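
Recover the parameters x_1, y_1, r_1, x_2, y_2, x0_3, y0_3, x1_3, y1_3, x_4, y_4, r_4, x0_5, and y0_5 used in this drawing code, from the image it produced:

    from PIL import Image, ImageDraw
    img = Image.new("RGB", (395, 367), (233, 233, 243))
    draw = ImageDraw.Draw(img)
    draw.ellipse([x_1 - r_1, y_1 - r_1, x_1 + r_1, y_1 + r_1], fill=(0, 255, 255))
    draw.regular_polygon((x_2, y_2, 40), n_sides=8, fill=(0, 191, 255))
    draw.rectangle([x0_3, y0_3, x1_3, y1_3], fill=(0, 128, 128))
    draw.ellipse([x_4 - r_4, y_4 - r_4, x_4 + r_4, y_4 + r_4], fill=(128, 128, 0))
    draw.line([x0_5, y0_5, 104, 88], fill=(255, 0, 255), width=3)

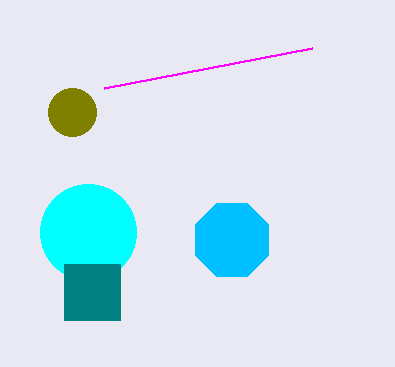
x_1 = 88; y_1 = 232; r_1 = 48; x_2 = 232; y_2 = 240; x0_3 = 64; y0_3 = 264; x1_3 = 120; y1_3 = 320; x_4 = 72; y_4 = 112; r_4 = 24; x0_5 = 312; y0_5 = 48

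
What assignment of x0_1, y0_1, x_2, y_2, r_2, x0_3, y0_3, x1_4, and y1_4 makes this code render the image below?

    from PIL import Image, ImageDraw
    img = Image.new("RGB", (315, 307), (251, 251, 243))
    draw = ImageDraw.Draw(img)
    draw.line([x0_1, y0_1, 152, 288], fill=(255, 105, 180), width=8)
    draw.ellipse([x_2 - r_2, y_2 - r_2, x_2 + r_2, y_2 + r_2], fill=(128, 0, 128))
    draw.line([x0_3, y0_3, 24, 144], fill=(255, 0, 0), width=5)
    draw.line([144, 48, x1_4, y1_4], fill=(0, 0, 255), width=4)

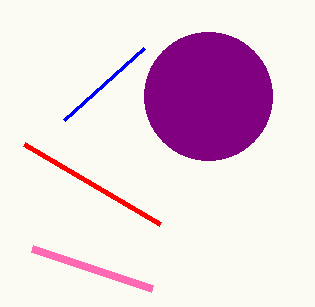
x0_1 = 32, y0_1 = 248, x_2 = 208, y_2 = 96, r_2 = 64, x0_3 = 160, y0_3 = 224, x1_4 = 64, y1_4 = 120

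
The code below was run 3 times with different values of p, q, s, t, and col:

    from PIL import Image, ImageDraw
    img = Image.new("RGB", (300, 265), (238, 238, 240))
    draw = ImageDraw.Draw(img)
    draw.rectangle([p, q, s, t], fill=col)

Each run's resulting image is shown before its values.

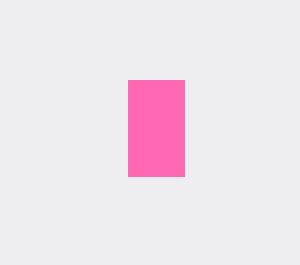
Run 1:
p = 128; q = 80; s = 184; t = 176; col = 'hotpink'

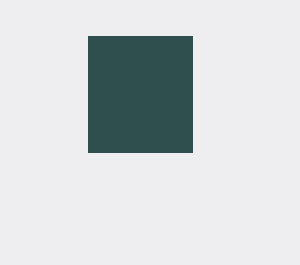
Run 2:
p = 88
q = 36
s = 192
t = 152
col = 'darkslategray'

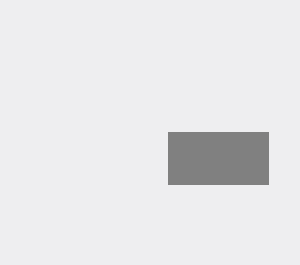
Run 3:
p = 168
q = 132
s = 268
t = 184
col = 'gray'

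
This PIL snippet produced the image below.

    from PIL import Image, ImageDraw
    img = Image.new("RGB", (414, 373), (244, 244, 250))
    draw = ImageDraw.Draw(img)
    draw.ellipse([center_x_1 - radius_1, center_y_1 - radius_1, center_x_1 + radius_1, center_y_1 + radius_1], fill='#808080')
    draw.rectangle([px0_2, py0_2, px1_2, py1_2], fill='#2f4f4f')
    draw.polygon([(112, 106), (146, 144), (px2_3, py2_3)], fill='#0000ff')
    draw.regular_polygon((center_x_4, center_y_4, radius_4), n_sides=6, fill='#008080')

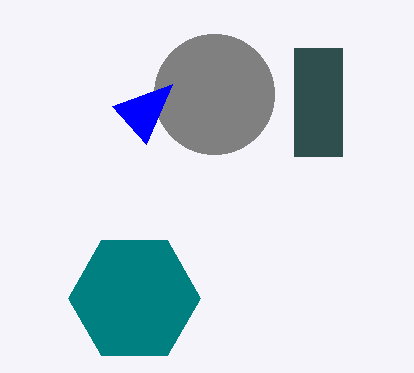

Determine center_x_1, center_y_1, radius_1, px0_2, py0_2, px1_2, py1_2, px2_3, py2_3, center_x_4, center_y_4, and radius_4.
center_x_1 = 214; center_y_1 = 94; radius_1 = 60; px0_2 = 294; py0_2 = 48; px1_2 = 342; py1_2 = 156; px2_3 = 172; py2_3 = 84; center_x_4 = 134; center_y_4 = 298; radius_4 = 66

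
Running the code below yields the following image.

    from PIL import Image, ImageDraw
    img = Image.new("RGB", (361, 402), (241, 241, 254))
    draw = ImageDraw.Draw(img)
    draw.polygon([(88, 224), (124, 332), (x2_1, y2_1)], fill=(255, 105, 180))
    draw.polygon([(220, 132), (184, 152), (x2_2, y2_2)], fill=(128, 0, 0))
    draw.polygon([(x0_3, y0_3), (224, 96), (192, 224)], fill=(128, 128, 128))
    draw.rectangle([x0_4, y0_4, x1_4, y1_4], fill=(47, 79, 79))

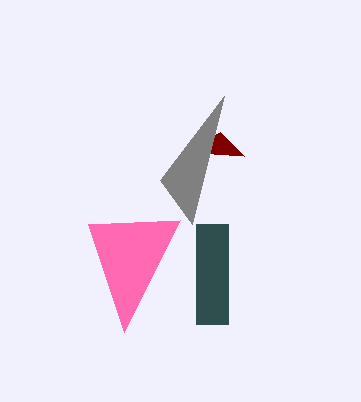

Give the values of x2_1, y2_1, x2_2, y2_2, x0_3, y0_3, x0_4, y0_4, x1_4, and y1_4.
x2_1 = 180; y2_1 = 220; x2_2 = 244; y2_2 = 156; x0_3 = 160; y0_3 = 180; x0_4 = 196; y0_4 = 224; x1_4 = 228; y1_4 = 324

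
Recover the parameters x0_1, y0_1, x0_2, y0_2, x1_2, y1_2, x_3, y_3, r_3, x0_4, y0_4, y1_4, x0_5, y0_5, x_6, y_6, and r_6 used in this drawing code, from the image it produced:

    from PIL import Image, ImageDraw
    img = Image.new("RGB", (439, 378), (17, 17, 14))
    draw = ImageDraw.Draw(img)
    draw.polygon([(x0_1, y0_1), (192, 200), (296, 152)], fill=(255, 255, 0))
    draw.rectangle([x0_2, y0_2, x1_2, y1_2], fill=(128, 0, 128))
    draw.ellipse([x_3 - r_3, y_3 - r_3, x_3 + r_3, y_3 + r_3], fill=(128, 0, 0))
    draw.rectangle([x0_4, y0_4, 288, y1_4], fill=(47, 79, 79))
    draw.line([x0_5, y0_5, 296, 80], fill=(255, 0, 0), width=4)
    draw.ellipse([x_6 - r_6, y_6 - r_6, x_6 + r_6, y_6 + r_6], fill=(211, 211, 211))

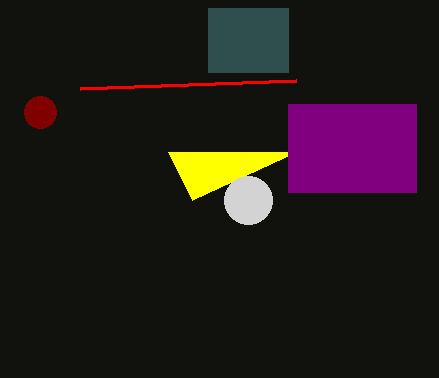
x0_1 = 168; y0_1 = 152; x0_2 = 288; y0_2 = 104; x1_2 = 416; y1_2 = 192; x_3 = 40; y_3 = 112; r_3 = 16; x0_4 = 208; y0_4 = 8; y1_4 = 72; x0_5 = 80; y0_5 = 88; x_6 = 248; y_6 = 200; r_6 = 24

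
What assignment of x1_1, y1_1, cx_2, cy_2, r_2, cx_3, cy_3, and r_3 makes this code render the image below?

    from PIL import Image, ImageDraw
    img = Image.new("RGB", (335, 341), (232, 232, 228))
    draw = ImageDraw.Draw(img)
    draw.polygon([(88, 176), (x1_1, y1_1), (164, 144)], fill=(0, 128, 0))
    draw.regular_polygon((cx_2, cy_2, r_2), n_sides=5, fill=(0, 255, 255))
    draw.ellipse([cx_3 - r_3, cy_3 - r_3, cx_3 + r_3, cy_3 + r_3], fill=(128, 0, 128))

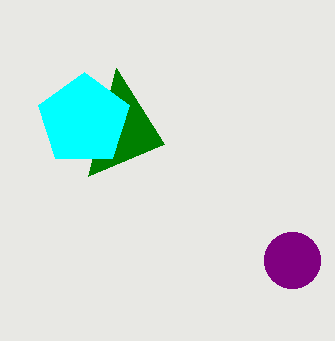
x1_1 = 116
y1_1 = 68
cx_2 = 84
cy_2 = 120
r_2 = 48
cx_3 = 292
cy_3 = 260
r_3 = 28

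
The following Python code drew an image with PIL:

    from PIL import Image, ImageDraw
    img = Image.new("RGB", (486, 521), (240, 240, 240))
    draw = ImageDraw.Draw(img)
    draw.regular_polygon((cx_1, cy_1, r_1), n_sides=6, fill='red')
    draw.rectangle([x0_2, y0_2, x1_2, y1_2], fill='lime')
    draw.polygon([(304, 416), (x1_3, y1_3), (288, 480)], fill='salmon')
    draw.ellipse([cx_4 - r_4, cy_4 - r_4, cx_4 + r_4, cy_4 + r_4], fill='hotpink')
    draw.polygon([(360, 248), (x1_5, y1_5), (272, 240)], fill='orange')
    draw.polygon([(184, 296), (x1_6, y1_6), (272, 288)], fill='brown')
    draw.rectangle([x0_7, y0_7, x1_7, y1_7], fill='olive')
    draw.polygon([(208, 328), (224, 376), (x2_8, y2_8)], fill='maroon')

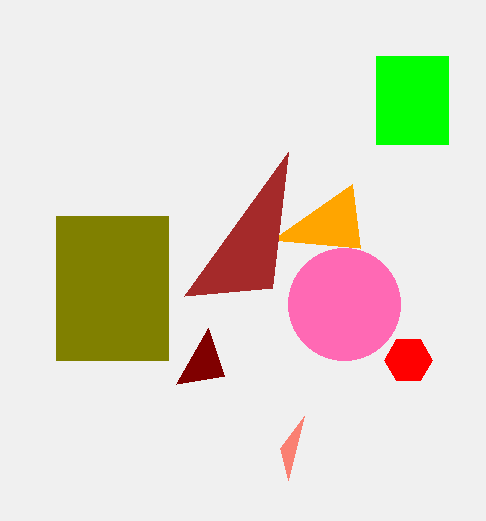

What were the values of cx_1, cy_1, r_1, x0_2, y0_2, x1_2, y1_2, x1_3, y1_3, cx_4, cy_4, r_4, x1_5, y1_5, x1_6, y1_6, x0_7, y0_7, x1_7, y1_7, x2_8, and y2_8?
cx_1 = 408, cy_1 = 360, r_1 = 24, x0_2 = 376, y0_2 = 56, x1_2 = 448, y1_2 = 144, x1_3 = 280, y1_3 = 448, cx_4 = 344, cy_4 = 304, r_4 = 56, x1_5 = 352, y1_5 = 184, x1_6 = 288, y1_6 = 152, x0_7 = 56, y0_7 = 216, x1_7 = 168, y1_7 = 360, x2_8 = 176, y2_8 = 384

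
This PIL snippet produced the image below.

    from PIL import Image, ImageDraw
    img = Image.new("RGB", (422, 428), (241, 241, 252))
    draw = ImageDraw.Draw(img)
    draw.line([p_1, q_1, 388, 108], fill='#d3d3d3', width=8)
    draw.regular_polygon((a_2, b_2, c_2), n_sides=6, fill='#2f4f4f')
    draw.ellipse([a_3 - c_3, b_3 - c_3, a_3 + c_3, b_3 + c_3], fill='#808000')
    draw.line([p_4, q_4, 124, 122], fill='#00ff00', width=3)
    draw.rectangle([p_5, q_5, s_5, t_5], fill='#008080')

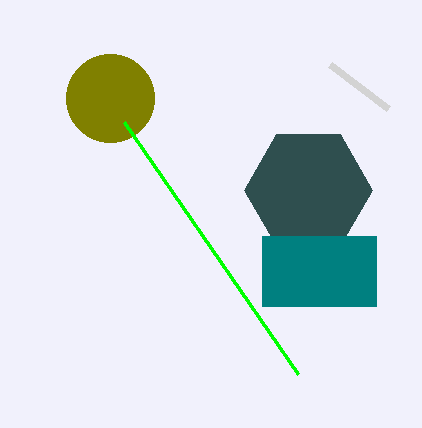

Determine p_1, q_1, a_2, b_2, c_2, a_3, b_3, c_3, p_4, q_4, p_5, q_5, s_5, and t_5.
p_1 = 330, q_1 = 64, a_2 = 308, b_2 = 190, c_2 = 64, a_3 = 110, b_3 = 98, c_3 = 44, p_4 = 298, q_4 = 374, p_5 = 262, q_5 = 236, s_5 = 376, t_5 = 306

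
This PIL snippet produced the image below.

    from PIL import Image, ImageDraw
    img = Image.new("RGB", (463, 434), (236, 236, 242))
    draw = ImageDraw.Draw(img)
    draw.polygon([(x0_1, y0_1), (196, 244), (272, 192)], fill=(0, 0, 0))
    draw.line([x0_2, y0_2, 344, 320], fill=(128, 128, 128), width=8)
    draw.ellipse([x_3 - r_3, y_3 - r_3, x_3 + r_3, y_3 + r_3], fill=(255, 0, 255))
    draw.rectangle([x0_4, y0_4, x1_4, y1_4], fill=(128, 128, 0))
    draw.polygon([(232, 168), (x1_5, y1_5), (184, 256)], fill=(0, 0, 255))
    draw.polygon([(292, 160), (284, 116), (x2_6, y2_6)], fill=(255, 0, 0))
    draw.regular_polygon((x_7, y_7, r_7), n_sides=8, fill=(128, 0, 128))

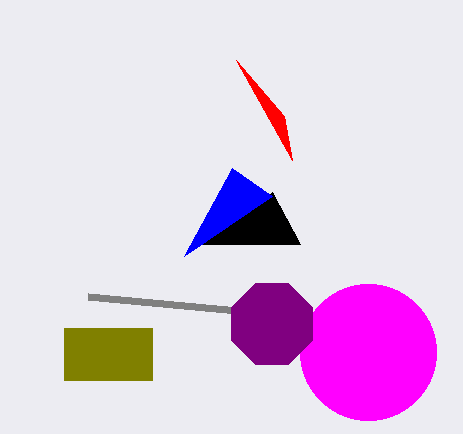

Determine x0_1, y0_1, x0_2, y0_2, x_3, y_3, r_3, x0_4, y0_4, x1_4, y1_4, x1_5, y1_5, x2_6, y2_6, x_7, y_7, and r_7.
x0_1 = 300; y0_1 = 244; x0_2 = 88; y0_2 = 296; x_3 = 368; y_3 = 352; r_3 = 68; x0_4 = 64; y0_4 = 328; x1_4 = 152; y1_4 = 380; x1_5 = 272; y1_5 = 196; x2_6 = 236; y2_6 = 60; x_7 = 272; y_7 = 324; r_7 = 44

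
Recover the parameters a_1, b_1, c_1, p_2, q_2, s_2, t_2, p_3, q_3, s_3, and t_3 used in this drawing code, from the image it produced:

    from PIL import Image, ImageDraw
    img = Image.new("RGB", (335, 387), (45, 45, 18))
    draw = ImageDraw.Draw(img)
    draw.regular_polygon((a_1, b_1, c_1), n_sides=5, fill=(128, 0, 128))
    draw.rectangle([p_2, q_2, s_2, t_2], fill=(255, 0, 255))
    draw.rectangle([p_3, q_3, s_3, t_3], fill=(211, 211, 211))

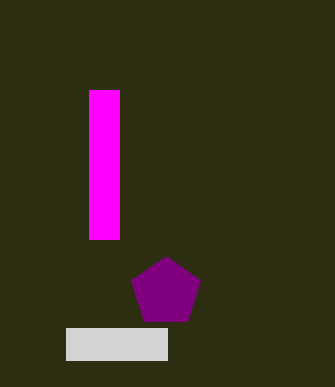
a_1 = 166; b_1 = 292; c_1 = 36; p_2 = 89; q_2 = 90; s_2 = 119; t_2 = 239; p_3 = 66; q_3 = 328; s_3 = 167; t_3 = 360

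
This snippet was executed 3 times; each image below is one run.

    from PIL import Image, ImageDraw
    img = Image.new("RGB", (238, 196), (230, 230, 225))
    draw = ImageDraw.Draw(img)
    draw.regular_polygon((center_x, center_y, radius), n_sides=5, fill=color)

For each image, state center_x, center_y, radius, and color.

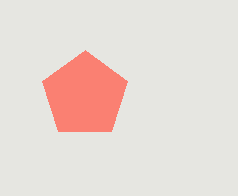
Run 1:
center_x = 85; center_y = 95; radius = 45; color = 'salmon'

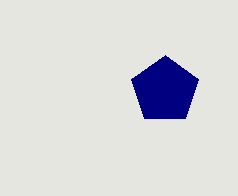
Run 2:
center_x = 165; center_y = 90; radius = 35; color = 'navy'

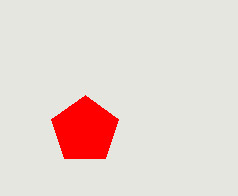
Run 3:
center_x = 85; center_y = 130; radius = 35; color = 'red'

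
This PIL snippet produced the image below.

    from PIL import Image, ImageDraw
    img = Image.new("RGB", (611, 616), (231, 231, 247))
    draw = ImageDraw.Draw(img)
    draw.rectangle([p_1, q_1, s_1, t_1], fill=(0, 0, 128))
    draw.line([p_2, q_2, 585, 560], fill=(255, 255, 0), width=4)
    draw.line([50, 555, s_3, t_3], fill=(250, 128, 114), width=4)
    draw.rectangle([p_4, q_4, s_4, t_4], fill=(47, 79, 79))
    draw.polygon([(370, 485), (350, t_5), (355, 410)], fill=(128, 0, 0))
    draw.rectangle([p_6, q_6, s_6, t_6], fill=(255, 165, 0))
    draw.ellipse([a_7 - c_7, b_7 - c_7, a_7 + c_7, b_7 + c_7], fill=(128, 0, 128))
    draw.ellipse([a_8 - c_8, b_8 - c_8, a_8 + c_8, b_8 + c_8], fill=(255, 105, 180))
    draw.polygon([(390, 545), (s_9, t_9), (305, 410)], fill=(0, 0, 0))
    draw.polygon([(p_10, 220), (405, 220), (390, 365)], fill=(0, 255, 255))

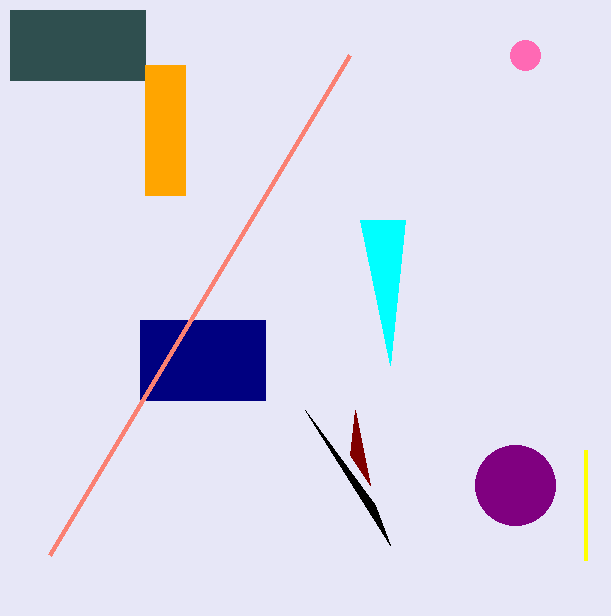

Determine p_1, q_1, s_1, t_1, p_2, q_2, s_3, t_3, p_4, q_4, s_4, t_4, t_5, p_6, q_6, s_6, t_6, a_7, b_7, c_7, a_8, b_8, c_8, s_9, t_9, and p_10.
p_1 = 140, q_1 = 320, s_1 = 265, t_1 = 400, p_2 = 585, q_2 = 450, s_3 = 350, t_3 = 55, p_4 = 10, q_4 = 10, s_4 = 145, t_4 = 80, t_5 = 455, p_6 = 145, q_6 = 65, s_6 = 185, t_6 = 195, a_7 = 515, b_7 = 485, c_7 = 40, a_8 = 525, b_8 = 55, c_8 = 15, s_9 = 375, t_9 = 505, p_10 = 360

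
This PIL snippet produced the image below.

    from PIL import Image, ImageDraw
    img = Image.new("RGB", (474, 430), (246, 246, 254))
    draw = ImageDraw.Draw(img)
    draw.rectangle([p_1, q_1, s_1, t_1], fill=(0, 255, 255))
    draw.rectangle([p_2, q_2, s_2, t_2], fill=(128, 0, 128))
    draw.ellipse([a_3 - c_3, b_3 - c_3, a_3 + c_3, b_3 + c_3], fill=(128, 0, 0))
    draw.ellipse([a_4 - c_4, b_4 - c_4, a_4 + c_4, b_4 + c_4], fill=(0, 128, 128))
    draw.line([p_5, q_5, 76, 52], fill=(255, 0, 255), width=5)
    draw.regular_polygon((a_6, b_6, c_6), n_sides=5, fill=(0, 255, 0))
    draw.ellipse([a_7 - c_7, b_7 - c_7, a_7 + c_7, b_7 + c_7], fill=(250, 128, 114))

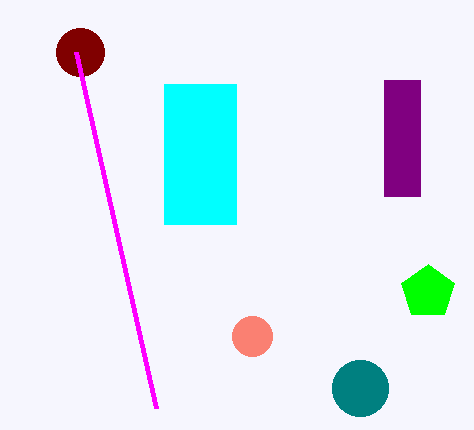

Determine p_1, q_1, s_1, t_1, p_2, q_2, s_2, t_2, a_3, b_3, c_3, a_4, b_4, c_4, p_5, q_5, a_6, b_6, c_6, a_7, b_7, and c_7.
p_1 = 164
q_1 = 84
s_1 = 236
t_1 = 224
p_2 = 384
q_2 = 80
s_2 = 420
t_2 = 196
a_3 = 80
b_3 = 52
c_3 = 24
a_4 = 360
b_4 = 388
c_4 = 28
p_5 = 156
q_5 = 408
a_6 = 428
b_6 = 292
c_6 = 28
a_7 = 252
b_7 = 336
c_7 = 20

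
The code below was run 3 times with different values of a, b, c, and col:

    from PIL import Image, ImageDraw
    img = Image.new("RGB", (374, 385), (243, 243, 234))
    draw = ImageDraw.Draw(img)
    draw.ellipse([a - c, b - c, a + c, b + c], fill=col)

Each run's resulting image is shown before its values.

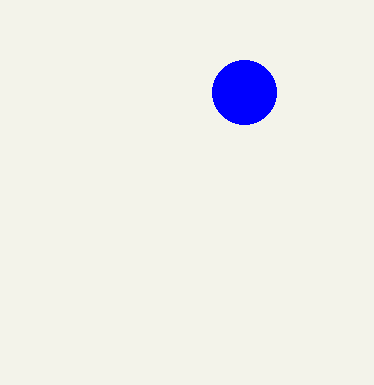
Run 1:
a = 244, b = 92, c = 32, col = 'blue'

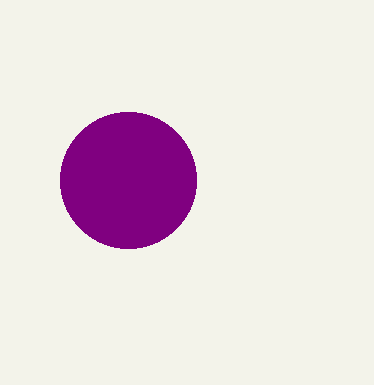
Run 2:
a = 128, b = 180, c = 68, col = 'purple'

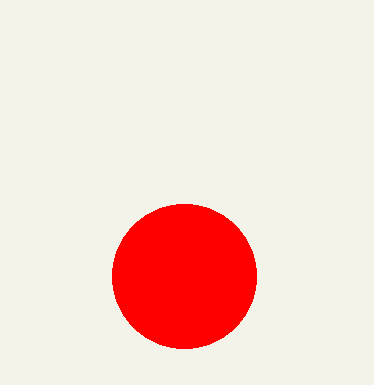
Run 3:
a = 184
b = 276
c = 72
col = 'red'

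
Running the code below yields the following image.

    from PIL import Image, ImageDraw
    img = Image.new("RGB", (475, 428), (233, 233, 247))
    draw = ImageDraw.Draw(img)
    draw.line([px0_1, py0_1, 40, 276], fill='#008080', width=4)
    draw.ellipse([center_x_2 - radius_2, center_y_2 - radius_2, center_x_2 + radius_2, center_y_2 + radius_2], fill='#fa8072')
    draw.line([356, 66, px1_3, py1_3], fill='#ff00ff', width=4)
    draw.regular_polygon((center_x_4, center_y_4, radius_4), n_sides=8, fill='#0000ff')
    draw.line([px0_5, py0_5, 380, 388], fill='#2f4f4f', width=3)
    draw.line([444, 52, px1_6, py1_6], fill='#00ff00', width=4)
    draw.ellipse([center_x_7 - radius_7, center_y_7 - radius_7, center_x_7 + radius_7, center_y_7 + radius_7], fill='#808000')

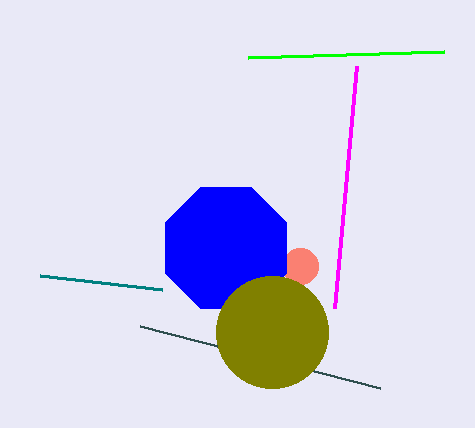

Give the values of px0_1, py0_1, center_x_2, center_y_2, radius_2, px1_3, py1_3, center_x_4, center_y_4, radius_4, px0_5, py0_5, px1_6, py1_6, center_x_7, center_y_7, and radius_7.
px0_1 = 162; py0_1 = 290; center_x_2 = 300; center_y_2 = 266; radius_2 = 18; px1_3 = 334; py1_3 = 308; center_x_4 = 226; center_y_4 = 248; radius_4 = 66; px0_5 = 140; py0_5 = 326; px1_6 = 248; py1_6 = 58; center_x_7 = 272; center_y_7 = 332; radius_7 = 56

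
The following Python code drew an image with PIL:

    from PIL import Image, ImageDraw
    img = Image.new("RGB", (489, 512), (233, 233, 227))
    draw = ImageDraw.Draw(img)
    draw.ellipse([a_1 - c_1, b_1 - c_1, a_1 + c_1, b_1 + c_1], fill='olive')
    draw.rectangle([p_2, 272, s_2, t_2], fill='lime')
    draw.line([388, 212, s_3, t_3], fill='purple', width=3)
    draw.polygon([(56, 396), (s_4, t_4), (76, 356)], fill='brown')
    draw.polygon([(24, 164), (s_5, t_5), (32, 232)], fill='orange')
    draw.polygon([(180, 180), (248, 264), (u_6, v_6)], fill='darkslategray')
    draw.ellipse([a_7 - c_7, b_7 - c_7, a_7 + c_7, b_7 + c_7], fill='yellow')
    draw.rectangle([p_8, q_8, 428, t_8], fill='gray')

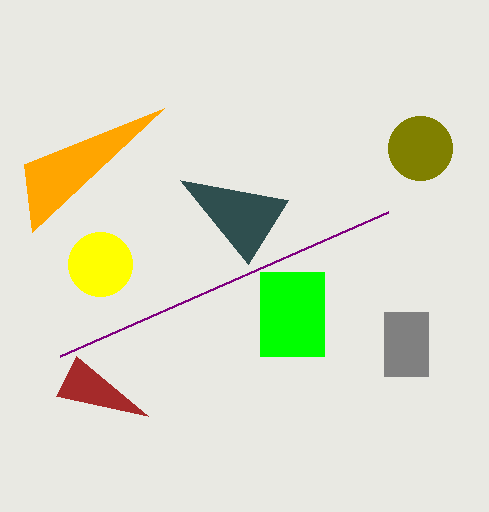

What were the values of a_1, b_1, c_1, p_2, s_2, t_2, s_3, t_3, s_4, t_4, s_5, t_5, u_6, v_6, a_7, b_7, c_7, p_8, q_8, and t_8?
a_1 = 420; b_1 = 148; c_1 = 32; p_2 = 260; s_2 = 324; t_2 = 356; s_3 = 60; t_3 = 356; s_4 = 148; t_4 = 416; s_5 = 164; t_5 = 108; u_6 = 288; v_6 = 200; a_7 = 100; b_7 = 264; c_7 = 32; p_8 = 384; q_8 = 312; t_8 = 376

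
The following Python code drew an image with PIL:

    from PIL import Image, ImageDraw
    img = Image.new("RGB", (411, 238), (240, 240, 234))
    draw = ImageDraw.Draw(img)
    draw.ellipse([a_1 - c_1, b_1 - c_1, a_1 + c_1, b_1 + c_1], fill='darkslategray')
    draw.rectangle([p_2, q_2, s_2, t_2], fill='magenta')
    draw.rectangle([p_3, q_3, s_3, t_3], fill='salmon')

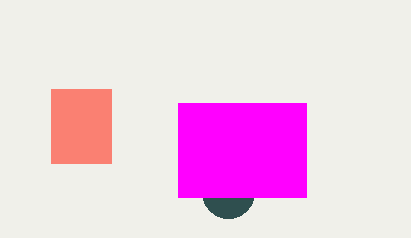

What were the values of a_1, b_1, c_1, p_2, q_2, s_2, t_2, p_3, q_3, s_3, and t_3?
a_1 = 228
b_1 = 192
c_1 = 26
p_2 = 178
q_2 = 103
s_2 = 306
t_2 = 197
p_3 = 51
q_3 = 89
s_3 = 111
t_3 = 163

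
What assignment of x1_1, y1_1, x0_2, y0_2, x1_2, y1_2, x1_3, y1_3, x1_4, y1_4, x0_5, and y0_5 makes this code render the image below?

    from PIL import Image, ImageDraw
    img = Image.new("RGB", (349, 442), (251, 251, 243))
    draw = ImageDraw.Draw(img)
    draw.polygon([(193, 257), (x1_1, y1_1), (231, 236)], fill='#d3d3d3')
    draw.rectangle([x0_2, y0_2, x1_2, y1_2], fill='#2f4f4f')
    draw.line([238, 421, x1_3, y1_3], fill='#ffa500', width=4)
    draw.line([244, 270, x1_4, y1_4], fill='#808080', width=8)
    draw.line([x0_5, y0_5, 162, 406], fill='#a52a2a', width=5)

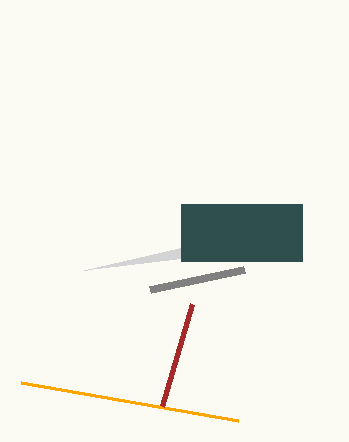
x1_1 = 84; y1_1 = 270; x0_2 = 181; y0_2 = 204; x1_2 = 302; y1_2 = 261; x1_3 = 21; y1_3 = 383; x1_4 = 150; y1_4 = 290; x0_5 = 192; y0_5 = 304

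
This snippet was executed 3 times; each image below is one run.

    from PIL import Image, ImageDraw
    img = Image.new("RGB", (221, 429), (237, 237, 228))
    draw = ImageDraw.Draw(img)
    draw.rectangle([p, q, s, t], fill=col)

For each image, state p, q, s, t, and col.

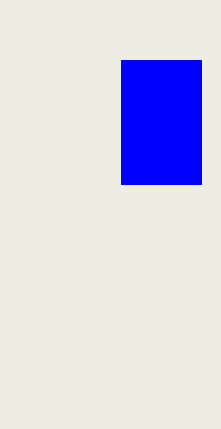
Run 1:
p = 121; q = 60; s = 201; t = 184; col = 'blue'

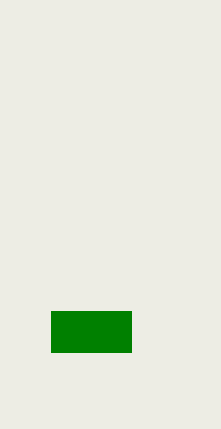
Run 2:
p = 51; q = 311; s = 131; t = 352; col = 'green'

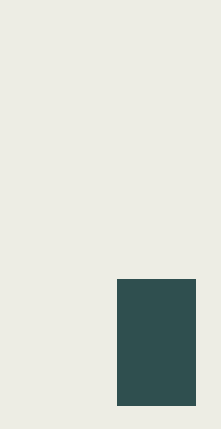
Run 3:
p = 117, q = 279, s = 195, t = 405, col = 'darkslategray'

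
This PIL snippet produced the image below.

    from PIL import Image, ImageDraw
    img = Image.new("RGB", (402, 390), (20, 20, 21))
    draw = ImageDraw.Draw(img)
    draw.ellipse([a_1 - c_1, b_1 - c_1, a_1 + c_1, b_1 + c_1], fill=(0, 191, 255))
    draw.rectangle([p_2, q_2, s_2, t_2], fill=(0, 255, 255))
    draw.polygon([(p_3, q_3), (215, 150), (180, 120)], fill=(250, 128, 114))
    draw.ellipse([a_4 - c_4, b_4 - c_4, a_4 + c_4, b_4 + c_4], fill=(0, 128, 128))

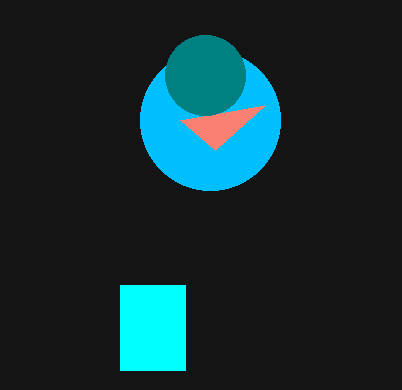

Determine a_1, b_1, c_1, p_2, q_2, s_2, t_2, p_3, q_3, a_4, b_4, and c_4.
a_1 = 210, b_1 = 120, c_1 = 70, p_2 = 120, q_2 = 285, s_2 = 185, t_2 = 370, p_3 = 265, q_3 = 105, a_4 = 205, b_4 = 75, c_4 = 40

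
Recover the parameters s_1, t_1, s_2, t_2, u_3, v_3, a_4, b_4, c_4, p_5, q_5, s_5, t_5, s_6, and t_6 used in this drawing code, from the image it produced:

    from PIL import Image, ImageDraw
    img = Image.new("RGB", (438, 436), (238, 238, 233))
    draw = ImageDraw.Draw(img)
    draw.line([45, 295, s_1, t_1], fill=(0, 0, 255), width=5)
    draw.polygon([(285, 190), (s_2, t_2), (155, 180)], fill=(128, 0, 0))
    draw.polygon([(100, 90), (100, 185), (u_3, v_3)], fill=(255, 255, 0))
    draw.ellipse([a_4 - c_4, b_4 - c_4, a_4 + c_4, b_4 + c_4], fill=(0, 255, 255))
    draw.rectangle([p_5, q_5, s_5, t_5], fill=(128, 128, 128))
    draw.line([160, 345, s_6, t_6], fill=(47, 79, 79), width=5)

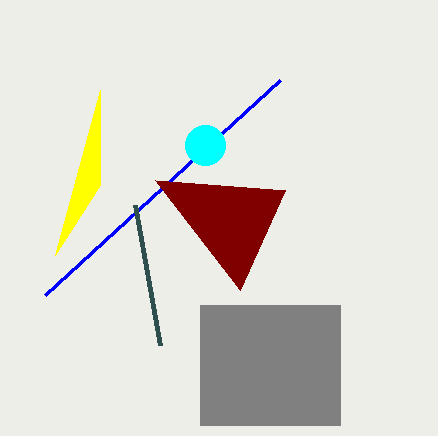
s_1 = 280, t_1 = 80, s_2 = 240, t_2 = 290, u_3 = 55, v_3 = 255, a_4 = 205, b_4 = 145, c_4 = 20, p_5 = 200, q_5 = 305, s_5 = 340, t_5 = 425, s_6 = 135, t_6 = 205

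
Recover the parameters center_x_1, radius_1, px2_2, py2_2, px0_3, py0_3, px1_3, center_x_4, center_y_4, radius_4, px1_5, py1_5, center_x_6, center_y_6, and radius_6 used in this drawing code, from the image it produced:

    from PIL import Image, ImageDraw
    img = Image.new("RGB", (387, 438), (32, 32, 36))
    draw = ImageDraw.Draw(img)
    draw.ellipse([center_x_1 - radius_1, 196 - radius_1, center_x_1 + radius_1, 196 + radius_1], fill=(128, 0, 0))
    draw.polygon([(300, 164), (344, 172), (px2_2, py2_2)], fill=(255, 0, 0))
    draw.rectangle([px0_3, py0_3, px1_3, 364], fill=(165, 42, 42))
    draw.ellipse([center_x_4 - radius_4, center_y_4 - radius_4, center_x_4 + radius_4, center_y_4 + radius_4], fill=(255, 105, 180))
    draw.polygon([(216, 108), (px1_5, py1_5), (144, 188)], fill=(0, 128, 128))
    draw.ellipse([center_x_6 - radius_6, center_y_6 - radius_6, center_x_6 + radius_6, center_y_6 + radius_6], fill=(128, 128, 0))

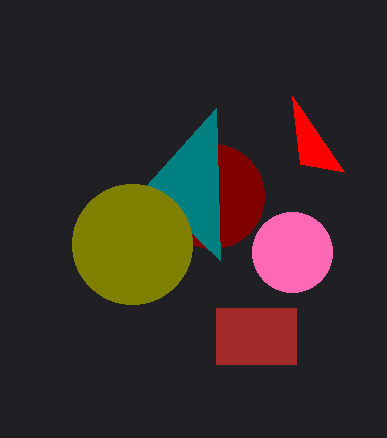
center_x_1 = 212, radius_1 = 52, px2_2 = 292, py2_2 = 96, px0_3 = 216, py0_3 = 308, px1_3 = 296, center_x_4 = 292, center_y_4 = 252, radius_4 = 40, px1_5 = 220, py1_5 = 260, center_x_6 = 132, center_y_6 = 244, radius_6 = 60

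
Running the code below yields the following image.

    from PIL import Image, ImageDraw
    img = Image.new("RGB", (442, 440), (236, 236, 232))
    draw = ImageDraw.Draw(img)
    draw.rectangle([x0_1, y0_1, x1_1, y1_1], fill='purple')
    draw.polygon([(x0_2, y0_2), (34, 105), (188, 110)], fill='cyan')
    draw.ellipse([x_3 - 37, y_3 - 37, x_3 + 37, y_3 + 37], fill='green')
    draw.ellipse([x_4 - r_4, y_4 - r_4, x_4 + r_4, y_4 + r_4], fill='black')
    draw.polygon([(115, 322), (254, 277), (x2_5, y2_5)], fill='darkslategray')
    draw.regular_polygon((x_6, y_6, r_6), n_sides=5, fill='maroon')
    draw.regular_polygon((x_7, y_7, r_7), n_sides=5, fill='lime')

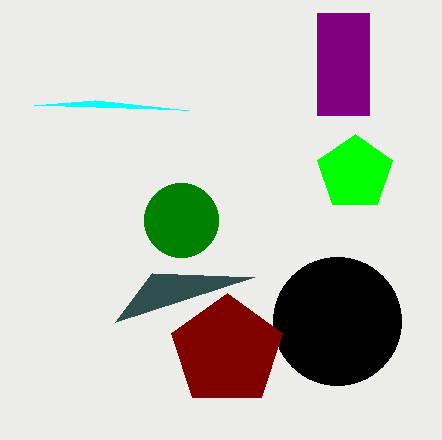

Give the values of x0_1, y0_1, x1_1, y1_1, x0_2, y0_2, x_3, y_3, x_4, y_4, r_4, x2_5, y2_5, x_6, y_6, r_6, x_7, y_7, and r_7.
x0_1 = 317
y0_1 = 13
x1_1 = 369
y1_1 = 115
x0_2 = 95
y0_2 = 100
x_3 = 181
y_3 = 220
x_4 = 337
y_4 = 321
r_4 = 64
x2_5 = 152
y2_5 = 273
x_6 = 227
y_6 = 351
r_6 = 58
x_7 = 355
y_7 = 173
r_7 = 39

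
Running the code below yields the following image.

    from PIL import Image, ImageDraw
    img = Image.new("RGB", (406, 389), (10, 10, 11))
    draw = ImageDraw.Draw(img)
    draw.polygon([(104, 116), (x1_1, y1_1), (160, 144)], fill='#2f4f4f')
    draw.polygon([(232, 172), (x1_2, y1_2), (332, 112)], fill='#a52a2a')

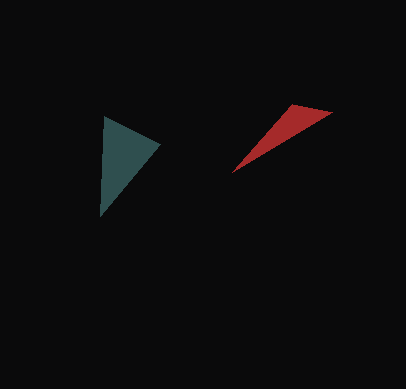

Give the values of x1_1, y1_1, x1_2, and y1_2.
x1_1 = 100, y1_1 = 216, x1_2 = 292, y1_2 = 104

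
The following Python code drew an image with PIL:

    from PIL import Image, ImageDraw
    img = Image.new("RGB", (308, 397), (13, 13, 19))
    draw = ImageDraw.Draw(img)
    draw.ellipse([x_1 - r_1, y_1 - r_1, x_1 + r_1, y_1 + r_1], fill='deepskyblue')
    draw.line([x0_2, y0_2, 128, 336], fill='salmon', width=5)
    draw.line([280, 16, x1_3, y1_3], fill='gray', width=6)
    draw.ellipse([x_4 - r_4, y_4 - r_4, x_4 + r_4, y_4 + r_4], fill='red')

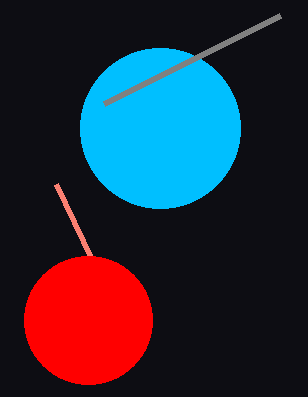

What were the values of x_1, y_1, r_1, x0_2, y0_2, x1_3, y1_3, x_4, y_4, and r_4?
x_1 = 160, y_1 = 128, r_1 = 80, x0_2 = 56, y0_2 = 184, x1_3 = 104, y1_3 = 104, x_4 = 88, y_4 = 320, r_4 = 64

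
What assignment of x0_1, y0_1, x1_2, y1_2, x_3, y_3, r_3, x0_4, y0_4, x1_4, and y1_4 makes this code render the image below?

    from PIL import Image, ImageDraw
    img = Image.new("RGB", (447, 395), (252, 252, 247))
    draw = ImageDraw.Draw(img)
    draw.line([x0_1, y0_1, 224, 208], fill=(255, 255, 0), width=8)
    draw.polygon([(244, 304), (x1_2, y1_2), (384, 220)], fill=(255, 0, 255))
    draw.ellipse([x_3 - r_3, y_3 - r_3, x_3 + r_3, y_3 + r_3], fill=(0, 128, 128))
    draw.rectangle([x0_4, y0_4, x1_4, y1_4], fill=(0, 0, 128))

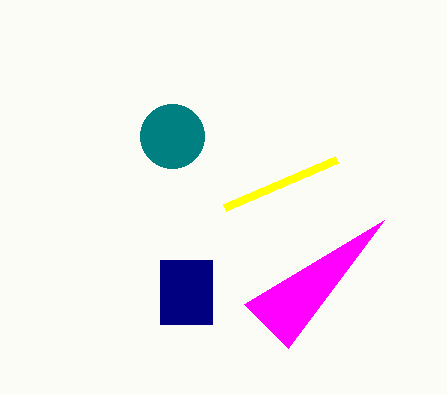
x0_1 = 336
y0_1 = 160
x1_2 = 288
y1_2 = 348
x_3 = 172
y_3 = 136
r_3 = 32
x0_4 = 160
y0_4 = 260
x1_4 = 212
y1_4 = 324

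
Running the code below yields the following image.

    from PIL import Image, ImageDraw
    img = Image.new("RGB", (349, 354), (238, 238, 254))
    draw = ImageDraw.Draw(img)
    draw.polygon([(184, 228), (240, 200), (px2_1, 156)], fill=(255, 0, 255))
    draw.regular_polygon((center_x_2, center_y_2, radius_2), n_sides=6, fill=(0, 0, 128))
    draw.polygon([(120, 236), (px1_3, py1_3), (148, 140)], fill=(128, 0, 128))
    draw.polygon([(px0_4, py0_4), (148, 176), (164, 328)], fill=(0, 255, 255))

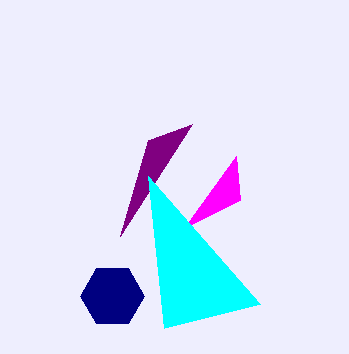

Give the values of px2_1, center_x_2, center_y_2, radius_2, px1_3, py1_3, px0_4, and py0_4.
px2_1 = 236
center_x_2 = 112
center_y_2 = 296
radius_2 = 32
px1_3 = 192
py1_3 = 124
px0_4 = 260
py0_4 = 304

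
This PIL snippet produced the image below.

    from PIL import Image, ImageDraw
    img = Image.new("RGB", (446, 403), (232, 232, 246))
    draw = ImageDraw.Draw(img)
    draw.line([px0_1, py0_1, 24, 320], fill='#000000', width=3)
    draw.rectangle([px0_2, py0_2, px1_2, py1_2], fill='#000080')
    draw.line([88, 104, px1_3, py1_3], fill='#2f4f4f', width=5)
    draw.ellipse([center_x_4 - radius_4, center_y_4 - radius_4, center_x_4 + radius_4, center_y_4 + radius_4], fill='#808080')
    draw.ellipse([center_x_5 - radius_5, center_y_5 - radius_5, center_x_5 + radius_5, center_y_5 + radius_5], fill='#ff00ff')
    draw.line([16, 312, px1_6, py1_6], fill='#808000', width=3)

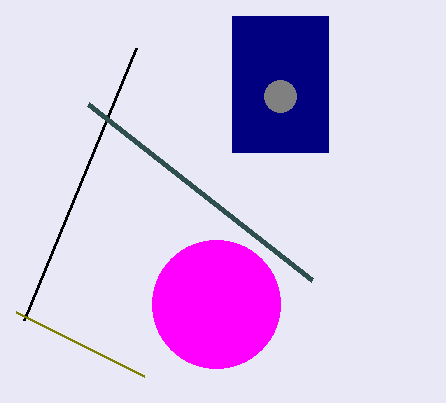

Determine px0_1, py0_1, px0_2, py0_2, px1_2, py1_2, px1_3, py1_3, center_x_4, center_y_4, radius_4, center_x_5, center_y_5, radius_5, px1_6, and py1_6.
px0_1 = 136
py0_1 = 48
px0_2 = 232
py0_2 = 16
px1_2 = 328
py1_2 = 152
px1_3 = 312
py1_3 = 280
center_x_4 = 280
center_y_4 = 96
radius_4 = 16
center_x_5 = 216
center_y_5 = 304
radius_5 = 64
px1_6 = 144
py1_6 = 376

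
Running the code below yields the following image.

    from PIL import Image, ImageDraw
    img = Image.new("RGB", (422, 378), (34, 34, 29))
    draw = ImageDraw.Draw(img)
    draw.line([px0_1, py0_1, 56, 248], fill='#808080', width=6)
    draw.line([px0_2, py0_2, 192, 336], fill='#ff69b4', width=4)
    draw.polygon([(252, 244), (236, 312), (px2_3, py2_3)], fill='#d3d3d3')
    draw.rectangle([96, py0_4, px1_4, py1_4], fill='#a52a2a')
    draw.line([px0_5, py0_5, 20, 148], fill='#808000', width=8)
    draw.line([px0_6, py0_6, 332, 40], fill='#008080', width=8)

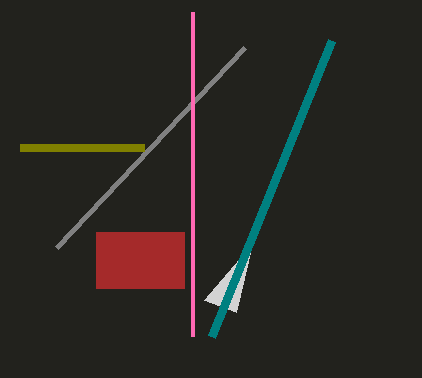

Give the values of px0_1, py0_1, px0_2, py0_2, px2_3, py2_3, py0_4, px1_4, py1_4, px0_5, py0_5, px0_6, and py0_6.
px0_1 = 244
py0_1 = 48
px0_2 = 192
py0_2 = 12
px2_3 = 204
py2_3 = 300
py0_4 = 232
px1_4 = 184
py1_4 = 288
px0_5 = 144
py0_5 = 148
px0_6 = 212
py0_6 = 336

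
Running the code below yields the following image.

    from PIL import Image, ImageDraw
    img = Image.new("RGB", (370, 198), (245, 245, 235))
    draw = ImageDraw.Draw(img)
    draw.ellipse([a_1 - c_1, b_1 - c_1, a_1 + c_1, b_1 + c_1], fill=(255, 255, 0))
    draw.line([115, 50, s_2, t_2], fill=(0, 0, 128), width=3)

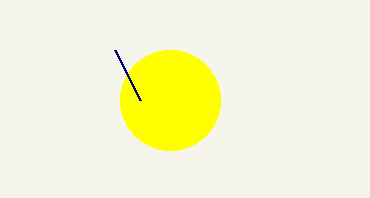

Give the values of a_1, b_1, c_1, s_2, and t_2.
a_1 = 170; b_1 = 100; c_1 = 50; s_2 = 140; t_2 = 100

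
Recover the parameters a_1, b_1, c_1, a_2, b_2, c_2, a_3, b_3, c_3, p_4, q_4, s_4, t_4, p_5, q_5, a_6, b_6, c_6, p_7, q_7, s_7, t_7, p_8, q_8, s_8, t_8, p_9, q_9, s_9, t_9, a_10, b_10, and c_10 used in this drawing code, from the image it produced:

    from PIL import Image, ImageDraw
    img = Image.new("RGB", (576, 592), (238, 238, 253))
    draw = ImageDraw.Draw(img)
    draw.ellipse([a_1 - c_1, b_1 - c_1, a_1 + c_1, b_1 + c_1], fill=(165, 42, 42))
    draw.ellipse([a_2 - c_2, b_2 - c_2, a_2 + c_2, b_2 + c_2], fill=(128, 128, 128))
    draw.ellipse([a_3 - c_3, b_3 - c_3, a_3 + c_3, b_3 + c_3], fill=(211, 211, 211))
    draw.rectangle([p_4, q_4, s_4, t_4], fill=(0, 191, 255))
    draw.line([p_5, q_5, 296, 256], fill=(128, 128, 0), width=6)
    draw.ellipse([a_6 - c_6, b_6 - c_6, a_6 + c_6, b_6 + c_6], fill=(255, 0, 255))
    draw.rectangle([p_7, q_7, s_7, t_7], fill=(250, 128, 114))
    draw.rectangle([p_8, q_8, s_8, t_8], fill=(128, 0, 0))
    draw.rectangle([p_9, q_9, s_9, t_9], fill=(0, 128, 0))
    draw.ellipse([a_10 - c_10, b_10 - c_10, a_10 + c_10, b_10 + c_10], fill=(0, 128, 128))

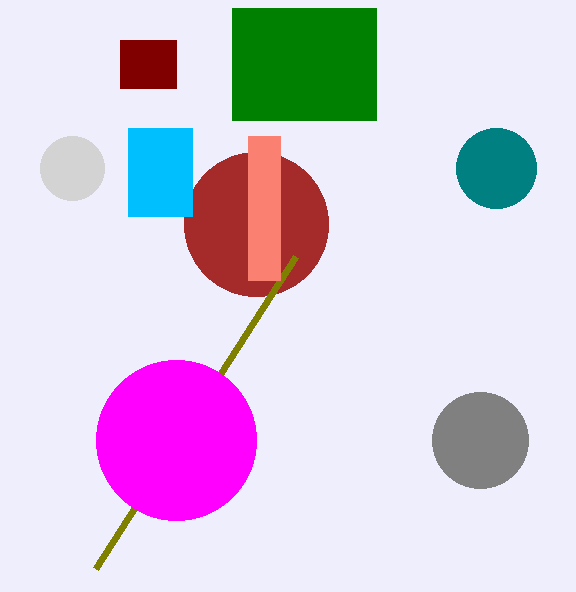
a_1 = 256; b_1 = 224; c_1 = 72; a_2 = 480; b_2 = 440; c_2 = 48; a_3 = 72; b_3 = 168; c_3 = 32; p_4 = 128; q_4 = 128; s_4 = 192; t_4 = 216; p_5 = 96; q_5 = 568; a_6 = 176; b_6 = 440; c_6 = 80; p_7 = 248; q_7 = 136; s_7 = 280; t_7 = 280; p_8 = 120; q_8 = 40; s_8 = 176; t_8 = 88; p_9 = 232; q_9 = 8; s_9 = 376; t_9 = 120; a_10 = 496; b_10 = 168; c_10 = 40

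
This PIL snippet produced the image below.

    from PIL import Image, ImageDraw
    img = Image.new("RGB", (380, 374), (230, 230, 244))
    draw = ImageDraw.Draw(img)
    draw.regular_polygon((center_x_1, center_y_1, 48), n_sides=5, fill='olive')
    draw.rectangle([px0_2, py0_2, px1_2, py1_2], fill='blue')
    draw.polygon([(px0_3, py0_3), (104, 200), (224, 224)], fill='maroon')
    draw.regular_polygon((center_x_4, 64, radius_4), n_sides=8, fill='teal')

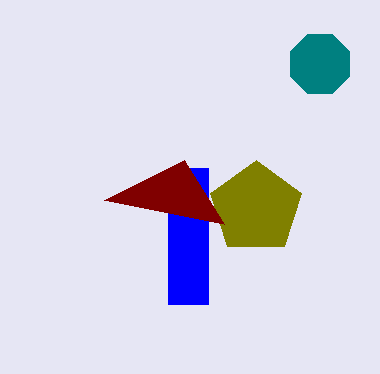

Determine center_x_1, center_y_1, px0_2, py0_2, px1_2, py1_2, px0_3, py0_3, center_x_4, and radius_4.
center_x_1 = 256; center_y_1 = 208; px0_2 = 168; py0_2 = 168; px1_2 = 208; py1_2 = 304; px0_3 = 184; py0_3 = 160; center_x_4 = 320; radius_4 = 32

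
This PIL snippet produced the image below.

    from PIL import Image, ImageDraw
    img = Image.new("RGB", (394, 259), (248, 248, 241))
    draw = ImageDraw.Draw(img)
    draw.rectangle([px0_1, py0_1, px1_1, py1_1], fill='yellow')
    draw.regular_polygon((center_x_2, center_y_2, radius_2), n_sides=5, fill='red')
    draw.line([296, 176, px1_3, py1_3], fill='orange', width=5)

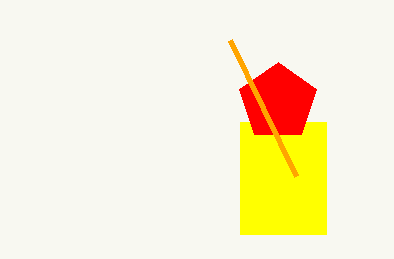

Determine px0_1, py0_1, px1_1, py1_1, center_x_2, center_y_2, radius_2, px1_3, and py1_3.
px0_1 = 240; py0_1 = 122; px1_1 = 326; py1_1 = 234; center_x_2 = 278; center_y_2 = 102; radius_2 = 40; px1_3 = 230; py1_3 = 40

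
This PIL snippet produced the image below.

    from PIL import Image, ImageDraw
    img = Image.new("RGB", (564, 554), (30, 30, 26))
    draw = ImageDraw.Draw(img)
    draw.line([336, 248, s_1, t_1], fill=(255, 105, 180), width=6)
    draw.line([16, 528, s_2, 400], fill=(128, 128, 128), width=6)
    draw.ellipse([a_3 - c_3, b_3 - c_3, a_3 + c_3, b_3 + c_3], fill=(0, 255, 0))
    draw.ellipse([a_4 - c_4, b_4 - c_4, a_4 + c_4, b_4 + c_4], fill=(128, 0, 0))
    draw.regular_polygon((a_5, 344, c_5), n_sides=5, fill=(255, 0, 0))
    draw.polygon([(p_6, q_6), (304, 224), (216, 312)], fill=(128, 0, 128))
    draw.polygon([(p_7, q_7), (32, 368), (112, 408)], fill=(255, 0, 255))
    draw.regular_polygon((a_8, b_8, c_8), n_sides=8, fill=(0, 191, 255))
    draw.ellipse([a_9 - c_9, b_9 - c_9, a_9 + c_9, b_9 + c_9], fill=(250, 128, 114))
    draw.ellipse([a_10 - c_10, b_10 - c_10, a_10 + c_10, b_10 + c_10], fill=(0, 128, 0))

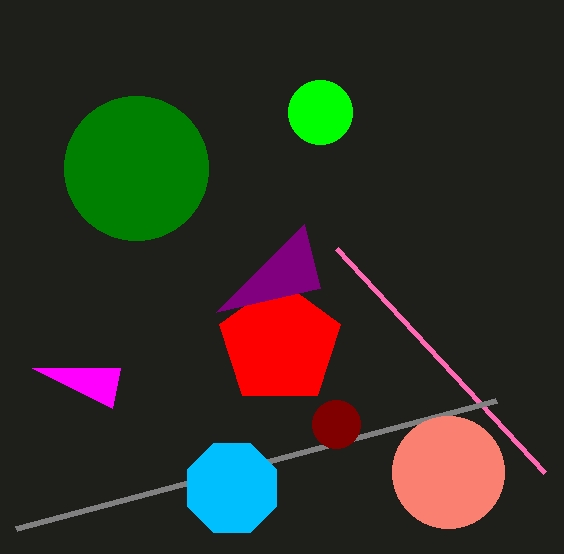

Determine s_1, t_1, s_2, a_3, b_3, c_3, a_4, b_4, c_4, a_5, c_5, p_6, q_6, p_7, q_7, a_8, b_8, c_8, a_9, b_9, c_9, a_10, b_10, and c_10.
s_1 = 544, t_1 = 472, s_2 = 496, a_3 = 320, b_3 = 112, c_3 = 32, a_4 = 336, b_4 = 424, c_4 = 24, a_5 = 280, c_5 = 64, p_6 = 320, q_6 = 288, p_7 = 120, q_7 = 368, a_8 = 232, b_8 = 488, c_8 = 48, a_9 = 448, b_9 = 472, c_9 = 56, a_10 = 136, b_10 = 168, c_10 = 72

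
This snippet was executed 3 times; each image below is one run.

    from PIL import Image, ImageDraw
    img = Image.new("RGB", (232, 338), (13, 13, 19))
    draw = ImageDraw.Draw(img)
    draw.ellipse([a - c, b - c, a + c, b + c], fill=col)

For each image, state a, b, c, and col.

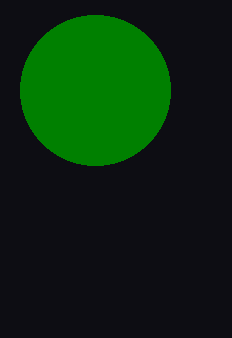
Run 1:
a = 95, b = 90, c = 75, col = 'green'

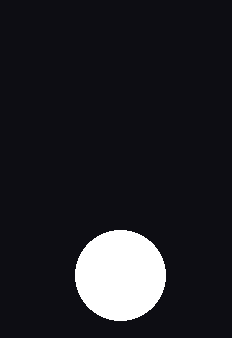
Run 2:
a = 120, b = 275, c = 45, col = 'white'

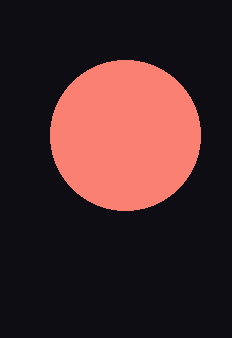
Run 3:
a = 125
b = 135
c = 75
col = 'salmon'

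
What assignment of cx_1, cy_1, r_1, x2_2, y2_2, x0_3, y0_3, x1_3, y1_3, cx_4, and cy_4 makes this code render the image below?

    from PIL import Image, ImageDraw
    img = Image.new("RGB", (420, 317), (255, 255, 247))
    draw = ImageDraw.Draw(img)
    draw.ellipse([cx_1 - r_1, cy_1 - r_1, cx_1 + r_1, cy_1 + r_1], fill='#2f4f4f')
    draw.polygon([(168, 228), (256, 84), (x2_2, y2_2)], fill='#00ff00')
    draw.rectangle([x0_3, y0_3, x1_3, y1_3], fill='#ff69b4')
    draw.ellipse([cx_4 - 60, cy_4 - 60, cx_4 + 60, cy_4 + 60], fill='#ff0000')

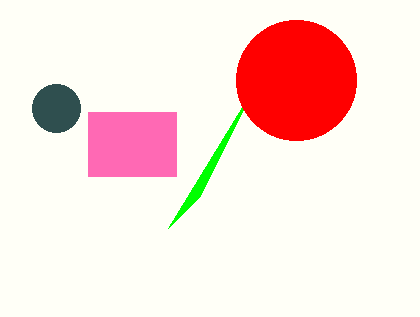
cx_1 = 56; cy_1 = 108; r_1 = 24; x2_2 = 200; y2_2 = 196; x0_3 = 88; y0_3 = 112; x1_3 = 176; y1_3 = 176; cx_4 = 296; cy_4 = 80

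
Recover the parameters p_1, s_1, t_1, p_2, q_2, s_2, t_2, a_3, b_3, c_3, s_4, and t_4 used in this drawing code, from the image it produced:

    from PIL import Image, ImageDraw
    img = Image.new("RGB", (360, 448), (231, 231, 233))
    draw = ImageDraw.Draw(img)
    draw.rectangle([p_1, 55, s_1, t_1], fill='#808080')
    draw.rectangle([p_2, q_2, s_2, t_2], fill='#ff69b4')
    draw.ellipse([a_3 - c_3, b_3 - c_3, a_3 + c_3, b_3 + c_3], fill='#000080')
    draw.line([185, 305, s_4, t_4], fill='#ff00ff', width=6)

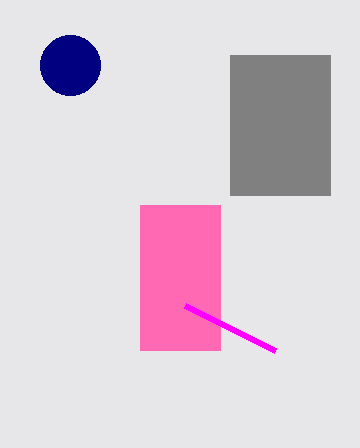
p_1 = 230; s_1 = 330; t_1 = 195; p_2 = 140; q_2 = 205; s_2 = 220; t_2 = 350; a_3 = 70; b_3 = 65; c_3 = 30; s_4 = 275; t_4 = 350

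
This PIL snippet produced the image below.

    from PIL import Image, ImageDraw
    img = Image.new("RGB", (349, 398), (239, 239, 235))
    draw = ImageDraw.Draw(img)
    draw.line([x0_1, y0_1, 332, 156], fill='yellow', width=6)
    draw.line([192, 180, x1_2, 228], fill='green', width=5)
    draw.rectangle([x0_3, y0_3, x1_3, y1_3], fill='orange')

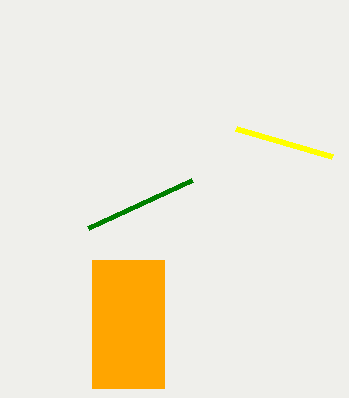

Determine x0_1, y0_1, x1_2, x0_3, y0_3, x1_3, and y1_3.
x0_1 = 236; y0_1 = 128; x1_2 = 88; x0_3 = 92; y0_3 = 260; x1_3 = 164; y1_3 = 388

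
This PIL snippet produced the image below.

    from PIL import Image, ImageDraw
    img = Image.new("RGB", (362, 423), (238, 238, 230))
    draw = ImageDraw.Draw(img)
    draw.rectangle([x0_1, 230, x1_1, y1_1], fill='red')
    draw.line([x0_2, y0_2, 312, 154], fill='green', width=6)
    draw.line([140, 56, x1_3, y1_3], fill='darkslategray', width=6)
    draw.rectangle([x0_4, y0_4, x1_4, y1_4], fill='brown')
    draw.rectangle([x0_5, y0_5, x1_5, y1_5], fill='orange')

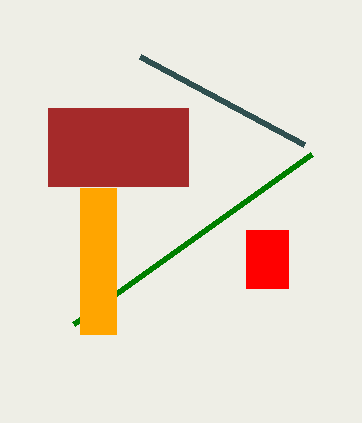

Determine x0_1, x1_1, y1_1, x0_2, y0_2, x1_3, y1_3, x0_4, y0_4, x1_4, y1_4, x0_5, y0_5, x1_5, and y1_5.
x0_1 = 246, x1_1 = 288, y1_1 = 288, x0_2 = 74, y0_2 = 324, x1_3 = 304, y1_3 = 144, x0_4 = 48, y0_4 = 108, x1_4 = 188, y1_4 = 186, x0_5 = 80, y0_5 = 188, x1_5 = 116, y1_5 = 334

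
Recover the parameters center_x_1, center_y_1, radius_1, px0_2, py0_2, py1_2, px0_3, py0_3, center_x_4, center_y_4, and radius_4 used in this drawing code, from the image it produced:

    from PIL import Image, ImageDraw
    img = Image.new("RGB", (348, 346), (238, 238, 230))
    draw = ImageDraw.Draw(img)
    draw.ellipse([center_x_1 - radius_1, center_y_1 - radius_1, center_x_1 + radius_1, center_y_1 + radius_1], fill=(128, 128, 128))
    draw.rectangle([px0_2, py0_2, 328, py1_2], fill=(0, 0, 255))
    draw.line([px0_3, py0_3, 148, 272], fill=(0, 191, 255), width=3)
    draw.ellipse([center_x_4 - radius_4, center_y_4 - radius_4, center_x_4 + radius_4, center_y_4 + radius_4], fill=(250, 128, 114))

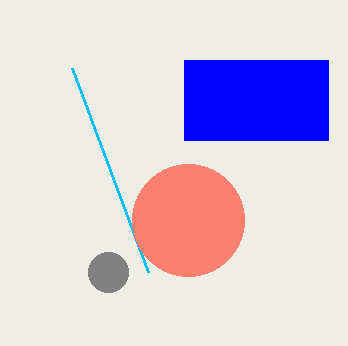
center_x_1 = 108, center_y_1 = 272, radius_1 = 20, px0_2 = 184, py0_2 = 60, py1_2 = 140, px0_3 = 72, py0_3 = 68, center_x_4 = 188, center_y_4 = 220, radius_4 = 56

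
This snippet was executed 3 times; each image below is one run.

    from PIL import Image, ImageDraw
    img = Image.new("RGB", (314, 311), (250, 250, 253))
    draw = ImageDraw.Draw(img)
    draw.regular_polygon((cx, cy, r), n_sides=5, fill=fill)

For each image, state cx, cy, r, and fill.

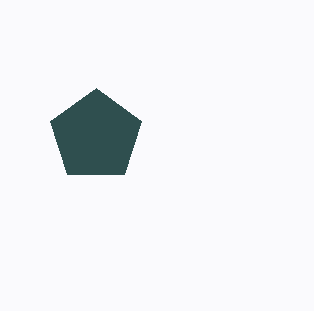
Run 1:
cx = 96, cy = 136, r = 48, fill = 'darkslategray'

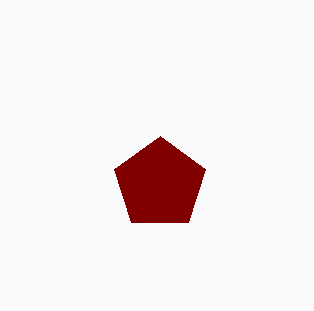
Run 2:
cx = 160
cy = 184
r = 48
fill = 'maroon'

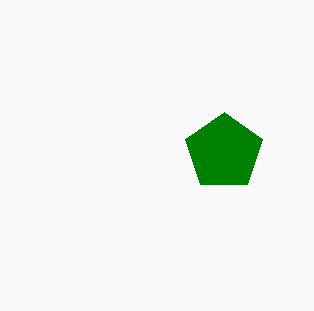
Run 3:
cx = 224; cy = 152; r = 40; fill = 'green'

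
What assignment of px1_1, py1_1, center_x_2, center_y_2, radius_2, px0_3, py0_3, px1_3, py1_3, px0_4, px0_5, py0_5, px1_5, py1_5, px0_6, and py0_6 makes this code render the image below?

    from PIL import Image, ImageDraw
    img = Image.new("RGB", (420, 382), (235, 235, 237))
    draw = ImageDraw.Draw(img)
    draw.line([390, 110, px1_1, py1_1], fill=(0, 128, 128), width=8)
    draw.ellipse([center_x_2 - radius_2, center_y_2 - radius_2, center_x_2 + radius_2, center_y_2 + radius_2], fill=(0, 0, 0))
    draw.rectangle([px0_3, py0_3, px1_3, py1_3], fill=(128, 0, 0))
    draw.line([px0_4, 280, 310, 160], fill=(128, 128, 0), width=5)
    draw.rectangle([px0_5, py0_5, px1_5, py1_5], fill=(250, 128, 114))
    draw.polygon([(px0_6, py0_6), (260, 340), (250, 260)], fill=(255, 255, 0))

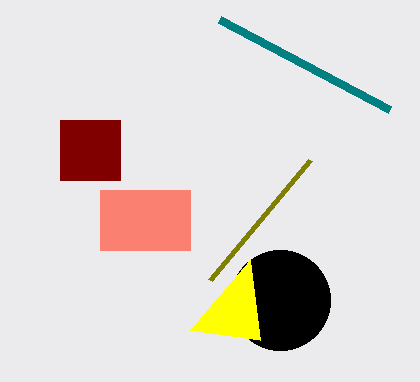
px1_1 = 220
py1_1 = 20
center_x_2 = 280
center_y_2 = 300
radius_2 = 50
px0_3 = 60
py0_3 = 120
px1_3 = 120
py1_3 = 180
px0_4 = 210
px0_5 = 100
py0_5 = 190
px1_5 = 190
py1_5 = 250
px0_6 = 190
py0_6 = 330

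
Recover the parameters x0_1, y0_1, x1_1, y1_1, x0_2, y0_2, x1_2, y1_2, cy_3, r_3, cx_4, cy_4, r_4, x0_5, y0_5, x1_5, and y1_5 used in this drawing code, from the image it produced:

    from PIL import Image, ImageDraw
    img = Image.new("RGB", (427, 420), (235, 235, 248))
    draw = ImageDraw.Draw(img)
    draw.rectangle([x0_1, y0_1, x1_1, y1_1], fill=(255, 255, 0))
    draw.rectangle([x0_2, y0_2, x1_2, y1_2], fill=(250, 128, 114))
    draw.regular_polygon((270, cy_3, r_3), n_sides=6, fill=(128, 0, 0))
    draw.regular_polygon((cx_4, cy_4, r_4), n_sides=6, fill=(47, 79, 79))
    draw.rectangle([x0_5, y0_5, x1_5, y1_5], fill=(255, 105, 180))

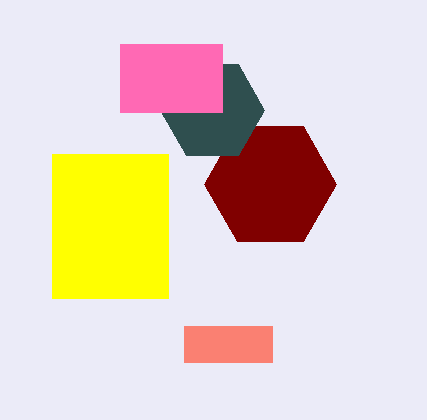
x0_1 = 52, y0_1 = 154, x1_1 = 168, y1_1 = 298, x0_2 = 184, y0_2 = 326, x1_2 = 272, y1_2 = 362, cy_3 = 184, r_3 = 66, cx_4 = 212, cy_4 = 110, r_4 = 52, x0_5 = 120, y0_5 = 44, x1_5 = 222, y1_5 = 112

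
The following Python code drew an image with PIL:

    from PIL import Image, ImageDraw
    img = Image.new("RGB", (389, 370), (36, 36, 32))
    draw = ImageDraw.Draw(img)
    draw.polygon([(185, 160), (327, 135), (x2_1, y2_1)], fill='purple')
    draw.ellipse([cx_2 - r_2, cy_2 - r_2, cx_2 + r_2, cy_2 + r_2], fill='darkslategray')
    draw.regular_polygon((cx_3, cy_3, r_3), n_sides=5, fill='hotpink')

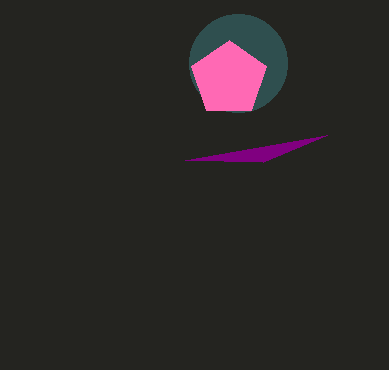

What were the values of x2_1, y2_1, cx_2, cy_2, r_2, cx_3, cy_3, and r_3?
x2_1 = 263, y2_1 = 162, cx_2 = 238, cy_2 = 63, r_2 = 49, cx_3 = 229, cy_3 = 79, r_3 = 39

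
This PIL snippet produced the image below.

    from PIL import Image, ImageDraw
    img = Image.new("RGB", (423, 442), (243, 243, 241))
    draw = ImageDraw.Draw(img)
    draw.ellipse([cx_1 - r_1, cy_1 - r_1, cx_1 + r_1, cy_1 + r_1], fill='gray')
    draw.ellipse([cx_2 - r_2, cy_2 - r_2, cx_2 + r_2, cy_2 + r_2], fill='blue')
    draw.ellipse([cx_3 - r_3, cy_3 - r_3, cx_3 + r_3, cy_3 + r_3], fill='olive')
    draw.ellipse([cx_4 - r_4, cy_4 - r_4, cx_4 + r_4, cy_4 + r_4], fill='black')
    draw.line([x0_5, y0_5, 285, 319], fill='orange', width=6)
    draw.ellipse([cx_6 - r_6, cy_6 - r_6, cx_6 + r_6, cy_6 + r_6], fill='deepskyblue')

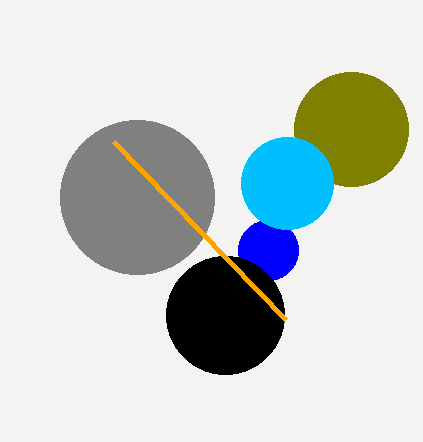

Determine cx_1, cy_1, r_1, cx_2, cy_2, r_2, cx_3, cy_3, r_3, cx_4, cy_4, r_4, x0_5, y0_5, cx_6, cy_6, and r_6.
cx_1 = 137, cy_1 = 197, r_1 = 77, cx_2 = 268, cy_2 = 250, r_2 = 30, cx_3 = 351, cy_3 = 129, r_3 = 57, cx_4 = 225, cy_4 = 315, r_4 = 59, x0_5 = 113, y0_5 = 141, cx_6 = 287, cy_6 = 183, r_6 = 46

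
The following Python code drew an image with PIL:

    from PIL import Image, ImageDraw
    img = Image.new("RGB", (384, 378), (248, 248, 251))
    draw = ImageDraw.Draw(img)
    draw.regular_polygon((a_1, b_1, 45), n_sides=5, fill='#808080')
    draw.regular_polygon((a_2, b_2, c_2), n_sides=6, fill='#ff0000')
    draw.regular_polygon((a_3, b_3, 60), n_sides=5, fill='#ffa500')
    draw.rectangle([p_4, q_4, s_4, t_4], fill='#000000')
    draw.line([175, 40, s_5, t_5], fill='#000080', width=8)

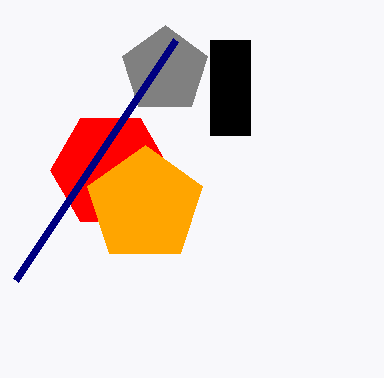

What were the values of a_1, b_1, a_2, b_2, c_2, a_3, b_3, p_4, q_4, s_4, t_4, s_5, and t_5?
a_1 = 165, b_1 = 70, a_2 = 110, b_2 = 170, c_2 = 60, a_3 = 145, b_3 = 205, p_4 = 210, q_4 = 40, s_4 = 250, t_4 = 135, s_5 = 15, t_5 = 280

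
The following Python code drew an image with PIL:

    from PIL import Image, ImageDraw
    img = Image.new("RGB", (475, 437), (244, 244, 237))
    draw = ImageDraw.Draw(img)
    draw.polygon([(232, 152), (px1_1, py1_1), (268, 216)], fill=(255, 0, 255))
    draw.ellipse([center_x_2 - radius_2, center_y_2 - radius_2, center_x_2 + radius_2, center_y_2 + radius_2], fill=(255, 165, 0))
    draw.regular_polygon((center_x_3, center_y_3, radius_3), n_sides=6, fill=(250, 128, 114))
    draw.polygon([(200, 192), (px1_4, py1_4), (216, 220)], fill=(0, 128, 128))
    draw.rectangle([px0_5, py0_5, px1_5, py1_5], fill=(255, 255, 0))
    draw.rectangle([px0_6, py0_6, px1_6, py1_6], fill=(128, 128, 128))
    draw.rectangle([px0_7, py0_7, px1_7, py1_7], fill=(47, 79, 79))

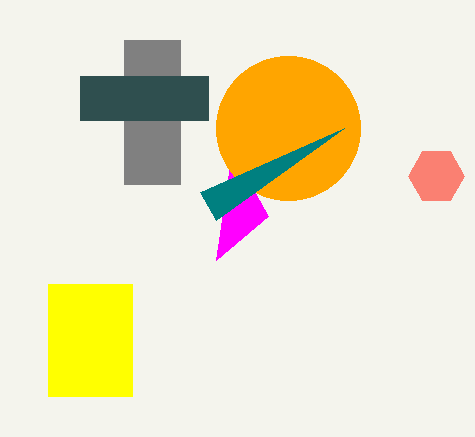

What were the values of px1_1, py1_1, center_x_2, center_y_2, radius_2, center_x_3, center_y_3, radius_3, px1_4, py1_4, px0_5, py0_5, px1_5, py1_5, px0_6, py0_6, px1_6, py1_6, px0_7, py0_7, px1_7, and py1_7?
px1_1 = 216
py1_1 = 260
center_x_2 = 288
center_y_2 = 128
radius_2 = 72
center_x_3 = 436
center_y_3 = 176
radius_3 = 28
px1_4 = 344
py1_4 = 128
px0_5 = 48
py0_5 = 284
px1_5 = 132
py1_5 = 396
px0_6 = 124
py0_6 = 40
px1_6 = 180
py1_6 = 184
px0_7 = 80
py0_7 = 76
px1_7 = 208
py1_7 = 120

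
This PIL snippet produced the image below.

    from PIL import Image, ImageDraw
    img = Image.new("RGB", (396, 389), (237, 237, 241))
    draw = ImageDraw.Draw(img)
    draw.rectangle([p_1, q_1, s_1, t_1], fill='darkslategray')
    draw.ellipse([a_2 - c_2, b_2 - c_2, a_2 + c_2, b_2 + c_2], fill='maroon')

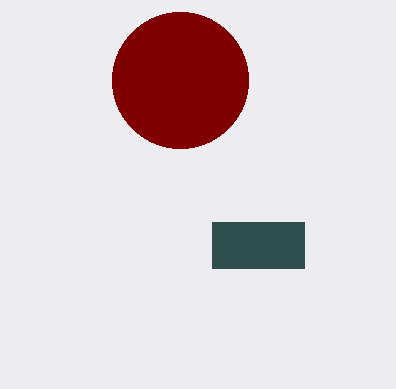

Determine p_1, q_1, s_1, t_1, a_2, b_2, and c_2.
p_1 = 212, q_1 = 222, s_1 = 304, t_1 = 268, a_2 = 180, b_2 = 80, c_2 = 68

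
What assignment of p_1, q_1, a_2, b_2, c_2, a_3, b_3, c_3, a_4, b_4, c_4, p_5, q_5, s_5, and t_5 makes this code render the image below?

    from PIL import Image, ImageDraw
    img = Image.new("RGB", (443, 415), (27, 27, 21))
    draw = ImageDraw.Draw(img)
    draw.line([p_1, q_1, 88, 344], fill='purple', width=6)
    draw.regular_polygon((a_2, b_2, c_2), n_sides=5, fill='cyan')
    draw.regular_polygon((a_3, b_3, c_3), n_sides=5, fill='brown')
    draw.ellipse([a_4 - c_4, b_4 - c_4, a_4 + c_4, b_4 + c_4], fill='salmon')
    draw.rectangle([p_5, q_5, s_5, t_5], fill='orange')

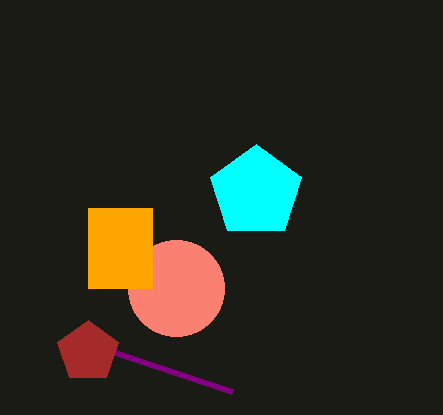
p_1 = 232; q_1 = 392; a_2 = 256; b_2 = 192; c_2 = 48; a_3 = 88; b_3 = 352; c_3 = 32; a_4 = 176; b_4 = 288; c_4 = 48; p_5 = 88; q_5 = 208; s_5 = 152; t_5 = 288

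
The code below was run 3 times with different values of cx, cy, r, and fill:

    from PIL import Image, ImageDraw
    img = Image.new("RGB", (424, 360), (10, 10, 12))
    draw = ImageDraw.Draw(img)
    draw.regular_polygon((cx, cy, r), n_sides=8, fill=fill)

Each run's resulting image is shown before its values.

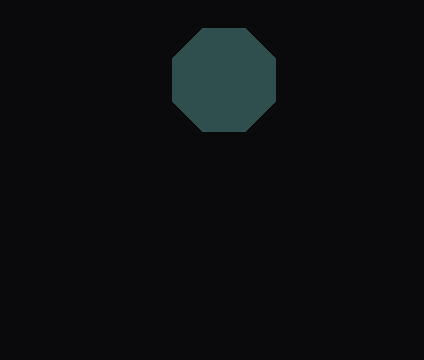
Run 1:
cx = 224, cy = 80, r = 56, fill = 'darkslategray'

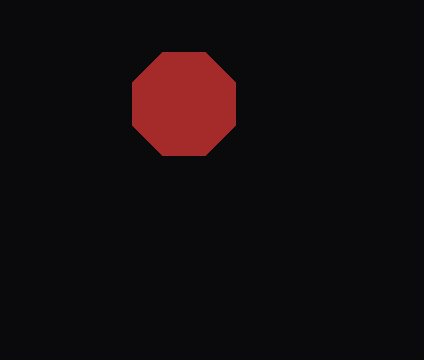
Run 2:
cx = 184; cy = 104; r = 56; fill = 'brown'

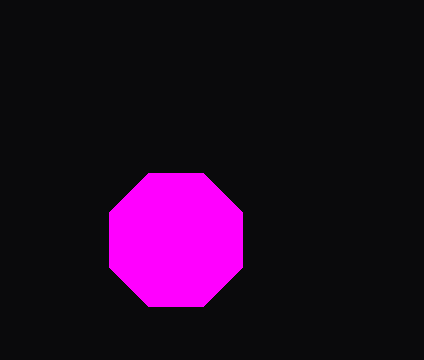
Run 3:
cx = 176; cy = 240; r = 72; fill = 'magenta'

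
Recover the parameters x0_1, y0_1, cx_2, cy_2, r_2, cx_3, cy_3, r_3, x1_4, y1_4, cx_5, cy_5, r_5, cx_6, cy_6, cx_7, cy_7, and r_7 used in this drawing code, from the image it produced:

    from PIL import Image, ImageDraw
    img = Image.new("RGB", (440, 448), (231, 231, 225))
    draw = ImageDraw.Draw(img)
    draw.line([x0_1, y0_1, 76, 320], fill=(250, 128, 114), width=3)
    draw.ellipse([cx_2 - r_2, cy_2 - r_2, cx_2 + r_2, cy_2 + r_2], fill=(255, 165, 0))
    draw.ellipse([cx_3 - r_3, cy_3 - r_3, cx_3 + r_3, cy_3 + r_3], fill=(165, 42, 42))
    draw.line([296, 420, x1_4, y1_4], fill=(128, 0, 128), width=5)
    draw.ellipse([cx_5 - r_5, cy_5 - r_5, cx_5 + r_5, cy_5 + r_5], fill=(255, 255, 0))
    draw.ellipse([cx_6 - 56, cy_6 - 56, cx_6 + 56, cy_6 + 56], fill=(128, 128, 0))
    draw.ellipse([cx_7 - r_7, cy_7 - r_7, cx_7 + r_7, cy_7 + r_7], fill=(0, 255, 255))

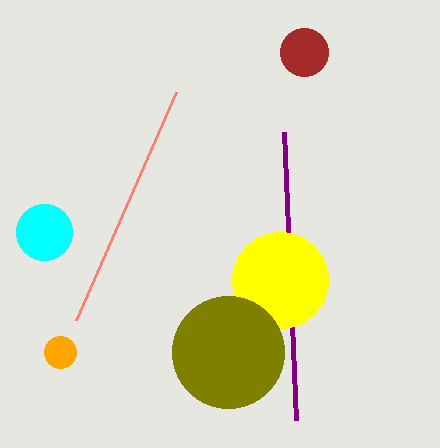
x0_1 = 176
y0_1 = 92
cx_2 = 60
cy_2 = 352
r_2 = 16
cx_3 = 304
cy_3 = 52
r_3 = 24
x1_4 = 284
y1_4 = 132
cx_5 = 280
cy_5 = 280
r_5 = 48
cx_6 = 228
cy_6 = 352
cx_7 = 44
cy_7 = 232
r_7 = 28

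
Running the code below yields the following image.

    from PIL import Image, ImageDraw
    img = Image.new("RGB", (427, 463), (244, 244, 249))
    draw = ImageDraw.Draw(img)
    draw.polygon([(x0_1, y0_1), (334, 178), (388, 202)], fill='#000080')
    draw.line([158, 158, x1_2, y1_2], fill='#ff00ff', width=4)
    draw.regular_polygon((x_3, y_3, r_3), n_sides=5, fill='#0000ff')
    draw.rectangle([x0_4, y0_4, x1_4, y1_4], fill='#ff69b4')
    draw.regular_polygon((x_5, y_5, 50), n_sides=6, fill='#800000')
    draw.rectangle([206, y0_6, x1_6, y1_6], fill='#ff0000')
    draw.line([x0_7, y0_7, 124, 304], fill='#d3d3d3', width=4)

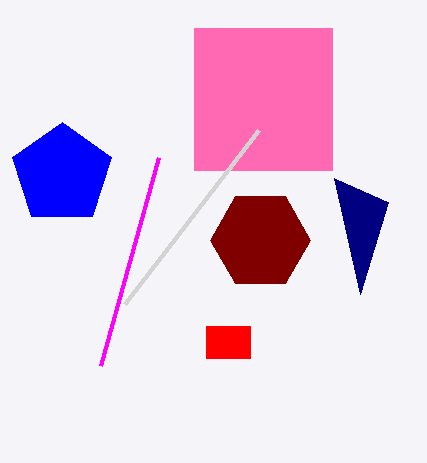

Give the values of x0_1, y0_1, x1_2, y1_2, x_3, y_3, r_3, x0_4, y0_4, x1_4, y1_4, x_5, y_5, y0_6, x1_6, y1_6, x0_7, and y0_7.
x0_1 = 360, y0_1 = 294, x1_2 = 100, y1_2 = 366, x_3 = 62, y_3 = 174, r_3 = 52, x0_4 = 194, y0_4 = 28, x1_4 = 332, y1_4 = 170, x_5 = 260, y_5 = 240, y0_6 = 326, x1_6 = 250, y1_6 = 358, x0_7 = 258, y0_7 = 130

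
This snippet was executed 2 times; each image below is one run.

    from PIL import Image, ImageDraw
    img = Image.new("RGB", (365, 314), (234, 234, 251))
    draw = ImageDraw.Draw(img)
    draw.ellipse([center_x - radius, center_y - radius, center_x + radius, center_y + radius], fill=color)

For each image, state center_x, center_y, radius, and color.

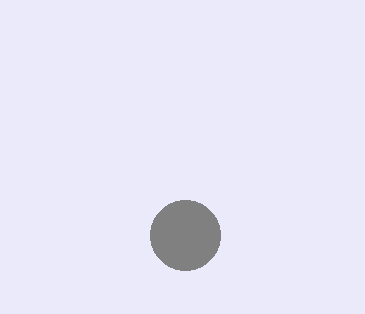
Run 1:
center_x = 185, center_y = 235, radius = 35, color = 'gray'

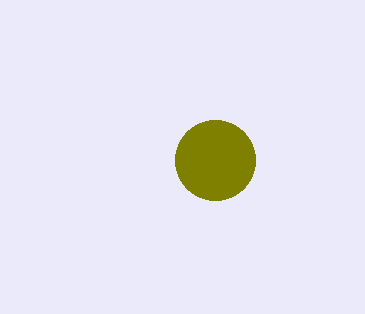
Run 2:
center_x = 215; center_y = 160; radius = 40; color = 'olive'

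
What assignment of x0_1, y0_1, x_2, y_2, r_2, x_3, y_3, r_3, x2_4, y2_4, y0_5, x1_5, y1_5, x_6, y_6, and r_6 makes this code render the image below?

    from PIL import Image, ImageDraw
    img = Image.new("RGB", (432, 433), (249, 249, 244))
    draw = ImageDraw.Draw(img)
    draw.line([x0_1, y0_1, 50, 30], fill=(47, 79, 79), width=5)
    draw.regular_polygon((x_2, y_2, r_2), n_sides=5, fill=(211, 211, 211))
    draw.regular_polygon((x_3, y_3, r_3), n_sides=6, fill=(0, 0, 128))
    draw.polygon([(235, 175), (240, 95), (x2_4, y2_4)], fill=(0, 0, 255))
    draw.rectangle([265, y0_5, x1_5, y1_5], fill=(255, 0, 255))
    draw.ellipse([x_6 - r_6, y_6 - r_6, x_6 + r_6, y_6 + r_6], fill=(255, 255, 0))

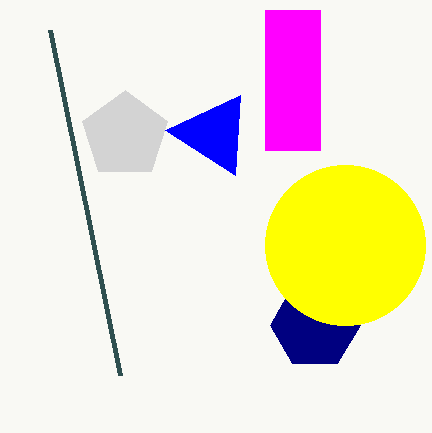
x0_1 = 120, y0_1 = 375, x_2 = 125, y_2 = 135, r_2 = 45, x_3 = 315, y_3 = 325, r_3 = 45, x2_4 = 165, y2_4 = 130, y0_5 = 10, x1_5 = 320, y1_5 = 150, x_6 = 345, y_6 = 245, r_6 = 80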